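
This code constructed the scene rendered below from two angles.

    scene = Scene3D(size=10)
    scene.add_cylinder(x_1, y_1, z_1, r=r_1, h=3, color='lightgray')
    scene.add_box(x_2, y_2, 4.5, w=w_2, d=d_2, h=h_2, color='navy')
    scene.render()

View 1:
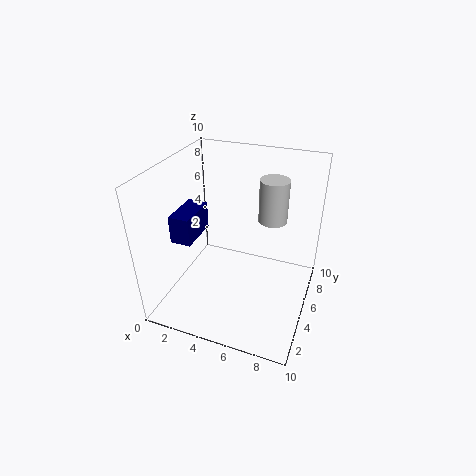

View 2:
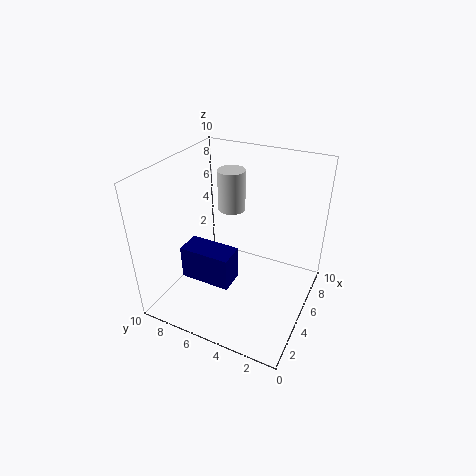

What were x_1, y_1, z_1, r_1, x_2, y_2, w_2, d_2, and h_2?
x_1 = 7
y_1 = 6.5
z_1 = 6
r_1 = 1
x_2 = 0.5
y_2 = 3.5
w_2 = 1.5
d_2 = 3
h_2 = 2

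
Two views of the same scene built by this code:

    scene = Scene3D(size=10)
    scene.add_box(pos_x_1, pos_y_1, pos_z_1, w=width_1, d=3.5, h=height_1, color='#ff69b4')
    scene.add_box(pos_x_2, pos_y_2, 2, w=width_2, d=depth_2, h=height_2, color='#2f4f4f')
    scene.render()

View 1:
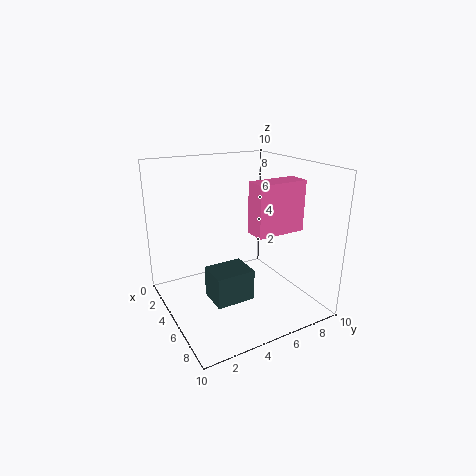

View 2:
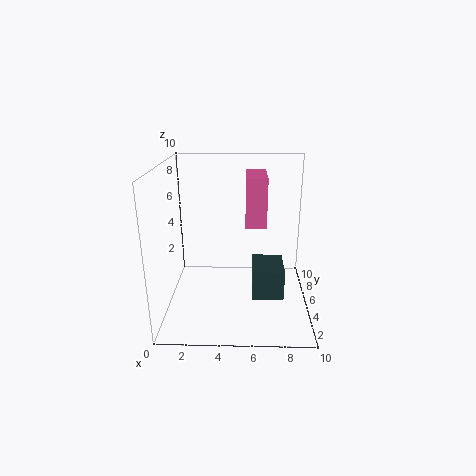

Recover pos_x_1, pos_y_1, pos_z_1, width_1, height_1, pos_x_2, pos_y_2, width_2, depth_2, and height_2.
pos_x_1 = 5.5
pos_y_1 = 5.5
pos_z_1 = 5.5
width_1 = 1.5
height_1 = 3.5
pos_x_2 = 6
pos_y_2 = 2
width_2 = 2
depth_2 = 2.5
height_2 = 2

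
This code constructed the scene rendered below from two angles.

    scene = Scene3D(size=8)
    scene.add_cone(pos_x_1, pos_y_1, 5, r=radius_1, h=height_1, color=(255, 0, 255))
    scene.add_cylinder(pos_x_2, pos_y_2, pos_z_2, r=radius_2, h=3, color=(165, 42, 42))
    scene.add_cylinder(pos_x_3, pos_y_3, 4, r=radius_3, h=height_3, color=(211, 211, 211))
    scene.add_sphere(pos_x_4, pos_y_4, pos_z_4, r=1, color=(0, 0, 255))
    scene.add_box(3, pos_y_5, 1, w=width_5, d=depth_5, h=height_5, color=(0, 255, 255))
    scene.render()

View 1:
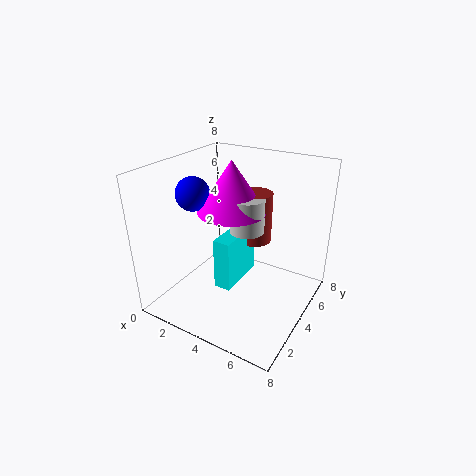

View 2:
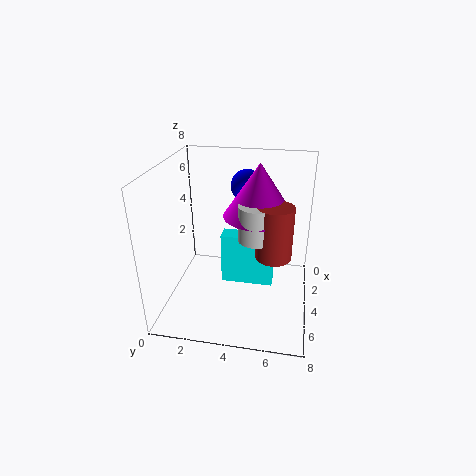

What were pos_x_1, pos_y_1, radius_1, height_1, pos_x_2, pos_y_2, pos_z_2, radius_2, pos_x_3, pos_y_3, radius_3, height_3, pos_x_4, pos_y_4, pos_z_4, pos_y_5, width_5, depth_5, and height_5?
pos_x_1 = 3; pos_y_1 = 5; radius_1 = 2; height_1 = 3; pos_x_2 = 4; pos_y_2 = 6; pos_z_2 = 3; radius_2 = 1; pos_x_3 = 4; pos_y_3 = 5; radius_3 = 1; height_3 = 2; pos_x_4 = 1; pos_y_4 = 4; pos_z_4 = 6; pos_y_5 = 3; width_5 = 1; depth_5 = 3; height_5 = 3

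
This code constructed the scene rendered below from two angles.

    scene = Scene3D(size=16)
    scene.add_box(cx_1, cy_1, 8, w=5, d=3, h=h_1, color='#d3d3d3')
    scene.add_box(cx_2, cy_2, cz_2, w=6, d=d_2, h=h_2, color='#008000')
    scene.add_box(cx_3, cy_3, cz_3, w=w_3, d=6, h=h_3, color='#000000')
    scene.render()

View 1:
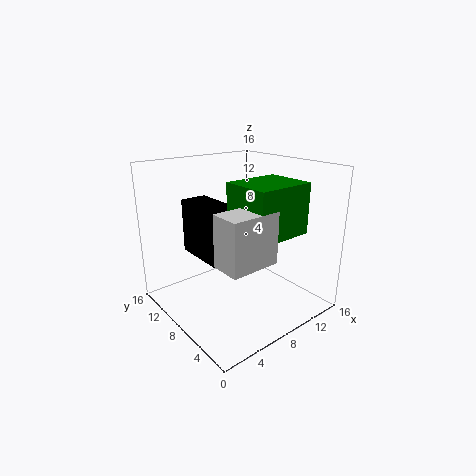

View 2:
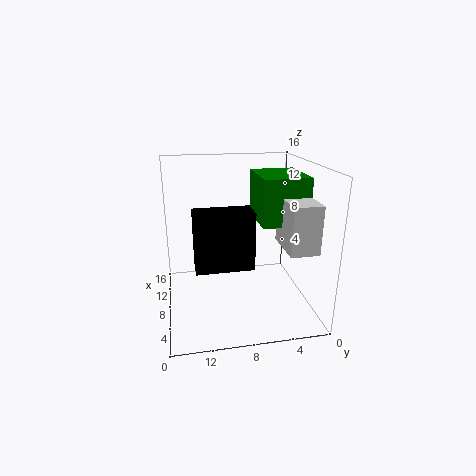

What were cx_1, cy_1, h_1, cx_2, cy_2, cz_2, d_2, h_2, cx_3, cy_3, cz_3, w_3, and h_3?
cx_1 = 2
cy_1 = 1
h_1 = 5
cx_2 = 5
cy_2 = 1
cz_2 = 10
d_2 = 5
h_2 = 5
cx_3 = 4
cy_3 = 7
cz_3 = 6
w_3 = 3
h_3 = 6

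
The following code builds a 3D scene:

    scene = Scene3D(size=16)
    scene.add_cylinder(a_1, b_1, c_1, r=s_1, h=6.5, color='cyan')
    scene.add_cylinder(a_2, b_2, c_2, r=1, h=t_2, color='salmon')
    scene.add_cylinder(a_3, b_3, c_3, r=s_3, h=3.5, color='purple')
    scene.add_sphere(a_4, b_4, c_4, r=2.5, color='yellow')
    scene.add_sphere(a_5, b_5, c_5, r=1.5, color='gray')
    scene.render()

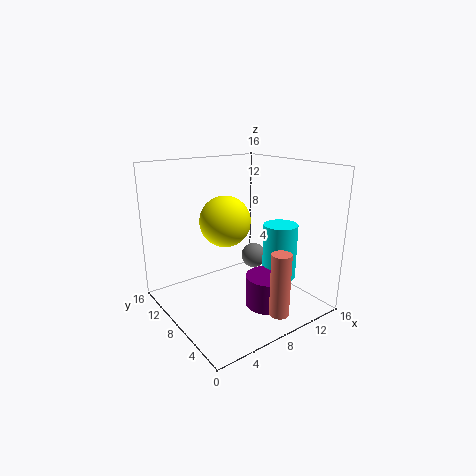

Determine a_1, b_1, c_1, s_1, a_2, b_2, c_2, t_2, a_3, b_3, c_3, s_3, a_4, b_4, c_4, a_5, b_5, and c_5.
a_1 = 13
b_1 = 6.5
c_1 = 2.5
s_1 = 2
a_2 = 8
b_2 = 1
c_2 = 2
t_2 = 6.5
a_3 = 10
b_3 = 5
c_3 = 0.5
s_3 = 2.5
a_4 = 5
b_4 = 6
c_4 = 11
a_5 = 11.5
b_5 = 9.5
c_5 = 4.5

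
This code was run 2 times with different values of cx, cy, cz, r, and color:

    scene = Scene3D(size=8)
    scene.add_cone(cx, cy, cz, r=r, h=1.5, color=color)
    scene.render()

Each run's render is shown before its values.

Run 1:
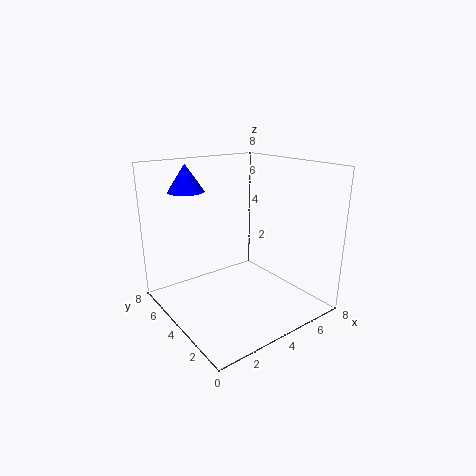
cx = 2
cy = 6
cz = 6.5
r = 1
color = 'blue'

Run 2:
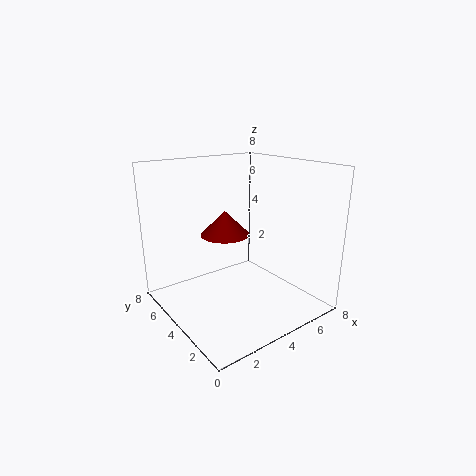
cx = 4.5
cy = 6
cz = 3.5
r = 1.5
color = 'maroon'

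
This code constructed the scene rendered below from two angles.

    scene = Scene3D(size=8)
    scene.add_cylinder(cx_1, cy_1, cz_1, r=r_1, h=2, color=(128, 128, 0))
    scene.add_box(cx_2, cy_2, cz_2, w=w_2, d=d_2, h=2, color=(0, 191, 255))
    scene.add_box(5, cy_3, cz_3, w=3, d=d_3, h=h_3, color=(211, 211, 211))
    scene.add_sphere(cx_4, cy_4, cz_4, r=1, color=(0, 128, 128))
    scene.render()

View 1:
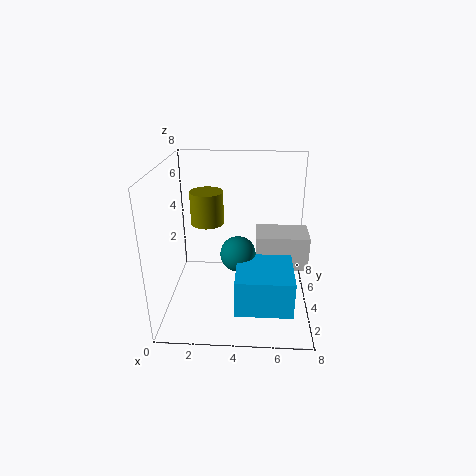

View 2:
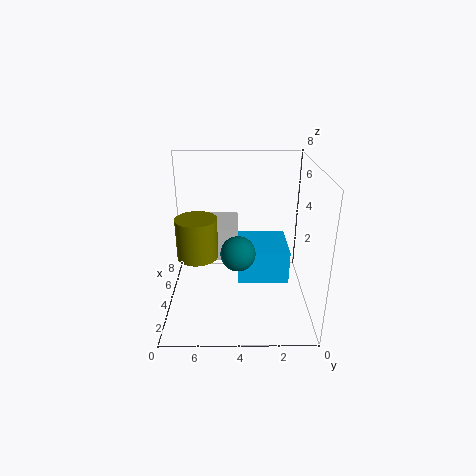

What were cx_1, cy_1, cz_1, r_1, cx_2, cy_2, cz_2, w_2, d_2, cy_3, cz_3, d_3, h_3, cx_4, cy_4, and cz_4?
cx_1 = 2
cy_1 = 6
cz_1 = 4
r_1 = 1
cx_2 = 4
cy_2 = 1
cz_2 = 1
w_2 = 3
d_2 = 3
cy_3 = 4
cz_3 = 2
d_3 = 2
h_3 = 2
cx_4 = 4
cy_4 = 4
cz_4 = 3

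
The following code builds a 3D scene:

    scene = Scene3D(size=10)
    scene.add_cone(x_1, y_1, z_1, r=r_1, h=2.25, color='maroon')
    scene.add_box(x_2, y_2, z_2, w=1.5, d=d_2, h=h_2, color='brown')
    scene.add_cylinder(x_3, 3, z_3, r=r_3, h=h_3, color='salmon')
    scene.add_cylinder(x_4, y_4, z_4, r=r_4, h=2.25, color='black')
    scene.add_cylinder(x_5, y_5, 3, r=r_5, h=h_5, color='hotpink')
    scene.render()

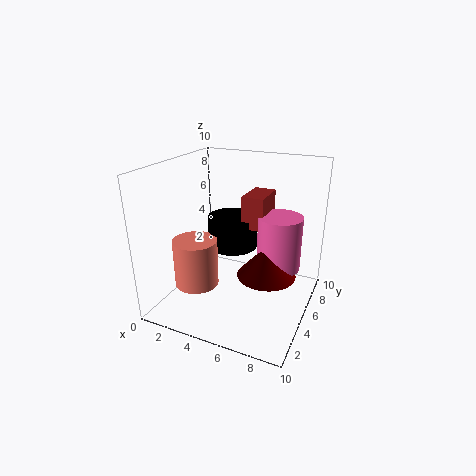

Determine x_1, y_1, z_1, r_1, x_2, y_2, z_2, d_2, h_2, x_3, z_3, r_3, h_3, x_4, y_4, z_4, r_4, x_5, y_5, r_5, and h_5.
x_1 = 7.25; y_1 = 4.75; z_1 = 2.75; r_1 = 2; x_2 = 5.25; y_2 = 5; z_2 = 5.75; d_2 = 2.5; h_2 = 2.25; x_3 = 2.75; z_3 = 2; r_3 = 1.5; h_3 = 3.25; x_4 = 4.25; y_4 = 5.75; z_4 = 4; r_4 = 1.75; x_5 = 7.75; y_5 = 5.75; r_5 = 1.5; h_5 = 3.75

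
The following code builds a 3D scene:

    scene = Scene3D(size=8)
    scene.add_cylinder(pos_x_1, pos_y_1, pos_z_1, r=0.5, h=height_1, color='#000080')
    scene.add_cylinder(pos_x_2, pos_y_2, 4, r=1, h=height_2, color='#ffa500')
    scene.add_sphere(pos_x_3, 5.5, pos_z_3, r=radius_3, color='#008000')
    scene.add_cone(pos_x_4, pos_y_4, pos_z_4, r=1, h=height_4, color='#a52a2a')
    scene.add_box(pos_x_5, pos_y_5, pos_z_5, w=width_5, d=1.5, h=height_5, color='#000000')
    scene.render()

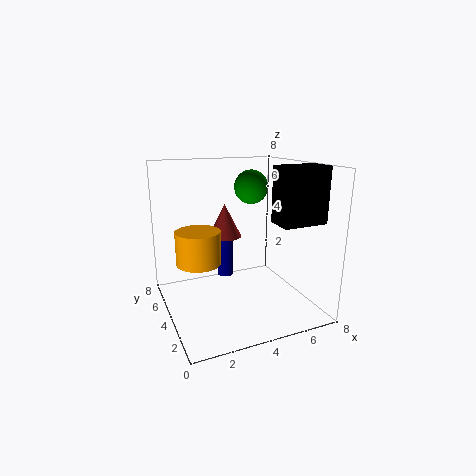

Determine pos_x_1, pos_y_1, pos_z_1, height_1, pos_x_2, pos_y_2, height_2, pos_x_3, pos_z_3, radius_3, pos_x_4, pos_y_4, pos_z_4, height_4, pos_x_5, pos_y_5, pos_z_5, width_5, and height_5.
pos_x_1 = 4, pos_y_1 = 6, pos_z_1 = 1, height_1 = 3.5, pos_x_2 = 1, pos_y_2 = 1.5, height_2 = 1.5, pos_x_3 = 5.5, pos_z_3 = 6.5, radius_3 = 1, pos_x_4 = 4, pos_y_4 = 6, pos_z_4 = 3.5, height_4 = 2, pos_x_5 = 5.5, pos_y_5 = 1.5, pos_z_5 = 5, width_5 = 2.5, height_5 = 3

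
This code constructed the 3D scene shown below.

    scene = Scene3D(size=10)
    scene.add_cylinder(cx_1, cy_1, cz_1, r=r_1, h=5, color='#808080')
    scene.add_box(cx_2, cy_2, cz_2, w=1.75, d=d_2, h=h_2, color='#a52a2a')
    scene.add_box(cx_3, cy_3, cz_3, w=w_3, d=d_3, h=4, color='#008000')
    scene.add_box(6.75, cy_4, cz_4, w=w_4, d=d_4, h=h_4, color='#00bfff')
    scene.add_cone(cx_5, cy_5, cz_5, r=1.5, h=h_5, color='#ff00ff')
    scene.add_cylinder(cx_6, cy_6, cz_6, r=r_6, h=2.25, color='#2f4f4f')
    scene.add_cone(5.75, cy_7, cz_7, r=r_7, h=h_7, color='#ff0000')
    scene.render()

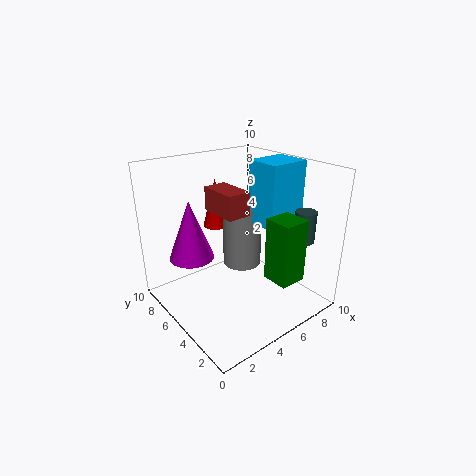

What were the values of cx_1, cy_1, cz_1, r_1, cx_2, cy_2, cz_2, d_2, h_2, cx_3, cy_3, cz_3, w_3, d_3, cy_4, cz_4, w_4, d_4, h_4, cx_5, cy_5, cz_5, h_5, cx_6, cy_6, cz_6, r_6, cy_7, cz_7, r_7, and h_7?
cx_1 = 7
cy_1 = 7
cz_1 = 1.5
r_1 = 1.5
cx_2 = 4.5
cy_2 = 5.25
cz_2 = 6.25
d_2 = 3
h_2 = 1.75
cx_3 = 4.75
cy_3 = 0.25
cz_3 = 3.5
w_3 = 1.75
d_3 = 1.75
cy_4 = 3.5
cz_4 = 5.5
w_4 = 3
d_4 = 2.5
h_4 = 4.5
cx_5 = 2
cy_5 = 6.25
cz_5 = 4
h_5 = 4
cx_6 = 9
cy_6 = 2.5
cz_6 = 4.5
r_6 = 0.75
cy_7 = 8.75
cz_7 = 4.5
r_7 = 1
h_7 = 3.75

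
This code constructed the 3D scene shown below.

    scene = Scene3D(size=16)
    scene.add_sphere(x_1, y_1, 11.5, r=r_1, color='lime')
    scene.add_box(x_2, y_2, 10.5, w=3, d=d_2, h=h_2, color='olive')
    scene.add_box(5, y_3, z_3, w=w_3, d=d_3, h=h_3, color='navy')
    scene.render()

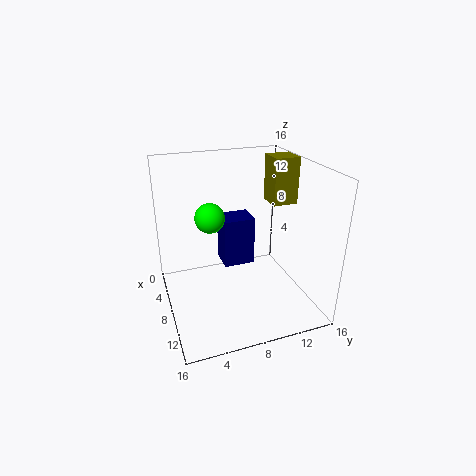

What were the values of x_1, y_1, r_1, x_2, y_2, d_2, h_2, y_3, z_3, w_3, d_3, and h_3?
x_1 = 9.5, y_1 = 4.5, r_1 = 1.5, x_2 = 3.5, y_2 = 13, d_2 = 3, h_2 = 5.5, y_3 = 6.5, z_3 = 4.5, w_3 = 3, d_3 = 3.5, h_3 = 5.5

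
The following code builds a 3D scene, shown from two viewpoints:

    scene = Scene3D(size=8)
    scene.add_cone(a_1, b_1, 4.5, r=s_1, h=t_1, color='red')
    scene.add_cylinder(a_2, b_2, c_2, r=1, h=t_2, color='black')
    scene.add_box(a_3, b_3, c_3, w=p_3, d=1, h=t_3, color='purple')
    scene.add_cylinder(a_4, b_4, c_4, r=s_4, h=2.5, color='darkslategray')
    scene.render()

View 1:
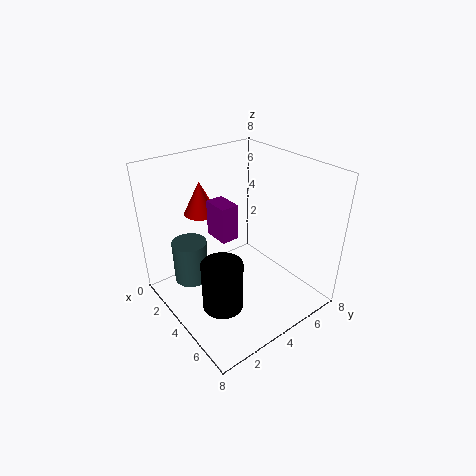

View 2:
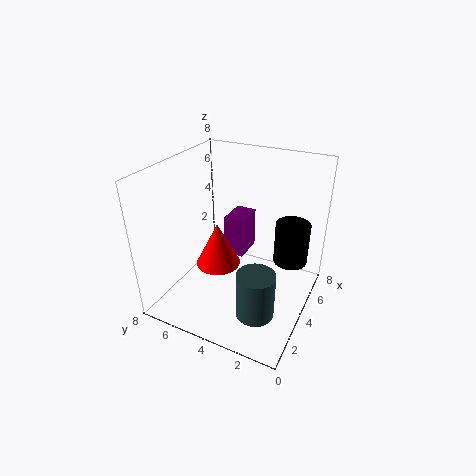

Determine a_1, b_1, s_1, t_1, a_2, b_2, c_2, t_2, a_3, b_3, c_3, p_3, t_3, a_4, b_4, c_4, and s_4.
a_1 = 1
b_1 = 3.5
s_1 = 1
t_1 = 2
a_2 = 6
b_2 = 1.5
c_2 = 2
t_2 = 2.5
a_3 = 2.5
b_3 = 3
c_3 = 4
p_3 = 1.5
t_3 = 2
a_4 = 2
b_4 = 2
c_4 = 1
s_4 = 1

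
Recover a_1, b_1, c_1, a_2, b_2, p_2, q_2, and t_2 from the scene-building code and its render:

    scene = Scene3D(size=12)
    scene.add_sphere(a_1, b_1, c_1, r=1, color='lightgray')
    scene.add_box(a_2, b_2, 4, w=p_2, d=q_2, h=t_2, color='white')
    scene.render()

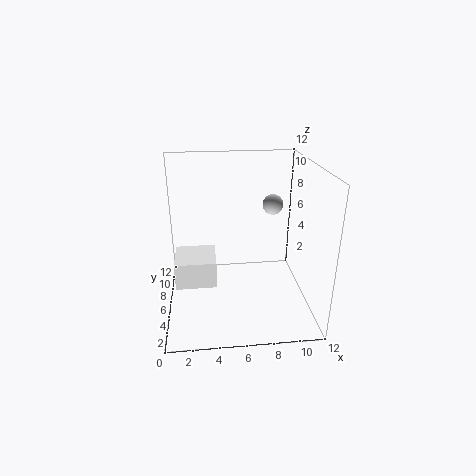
a_1 = 10
b_1 = 11
c_1 = 7
a_2 = 1
b_2 = 2
p_2 = 3
q_2 = 3
t_2 = 2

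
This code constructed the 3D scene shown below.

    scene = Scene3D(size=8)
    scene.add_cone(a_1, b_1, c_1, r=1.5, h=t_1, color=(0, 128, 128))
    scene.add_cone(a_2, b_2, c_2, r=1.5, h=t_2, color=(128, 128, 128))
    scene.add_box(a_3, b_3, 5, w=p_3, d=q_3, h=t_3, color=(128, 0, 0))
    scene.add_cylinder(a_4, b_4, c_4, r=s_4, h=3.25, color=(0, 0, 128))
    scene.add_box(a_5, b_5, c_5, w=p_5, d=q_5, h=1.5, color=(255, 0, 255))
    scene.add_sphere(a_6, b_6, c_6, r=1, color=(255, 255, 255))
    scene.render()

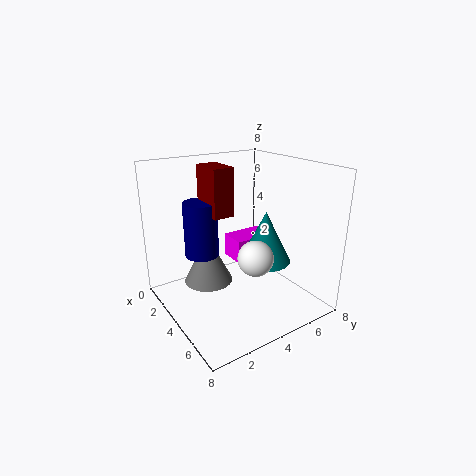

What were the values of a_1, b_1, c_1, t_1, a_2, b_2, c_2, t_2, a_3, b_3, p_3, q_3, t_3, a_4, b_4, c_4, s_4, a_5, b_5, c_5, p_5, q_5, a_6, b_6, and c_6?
a_1 = 4.25; b_1 = 5.75; c_1 = 2.25; t_1 = 3; a_2 = 1.75; b_2 = 3.25; c_2 = 0.5; t_2 = 3; a_3 = 1.25; b_3 = 3; p_3 = 2; q_3 = 1.25; t_3 = 2.75; a_4 = 2; b_4 = 2.75; c_4 = 2.5; s_4 = 1; a_5 = 0.5; b_5 = 5.25; c_5 = 1.25; p_5 = 1.75; q_5 = 2.75; a_6 = 5; b_6 = 4.5; c_6 = 3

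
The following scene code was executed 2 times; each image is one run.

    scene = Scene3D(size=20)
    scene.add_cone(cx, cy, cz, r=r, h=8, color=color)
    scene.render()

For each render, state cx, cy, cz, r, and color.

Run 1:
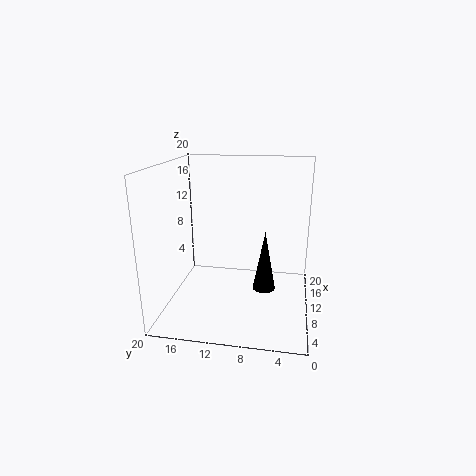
cx = 7.5, cy = 6, cz = 4, r = 1.5, color = 'black'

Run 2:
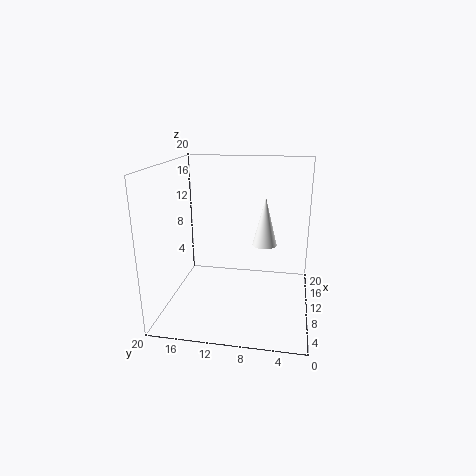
cx = 18, cy = 7, cz = 6, r = 2, color = 'white'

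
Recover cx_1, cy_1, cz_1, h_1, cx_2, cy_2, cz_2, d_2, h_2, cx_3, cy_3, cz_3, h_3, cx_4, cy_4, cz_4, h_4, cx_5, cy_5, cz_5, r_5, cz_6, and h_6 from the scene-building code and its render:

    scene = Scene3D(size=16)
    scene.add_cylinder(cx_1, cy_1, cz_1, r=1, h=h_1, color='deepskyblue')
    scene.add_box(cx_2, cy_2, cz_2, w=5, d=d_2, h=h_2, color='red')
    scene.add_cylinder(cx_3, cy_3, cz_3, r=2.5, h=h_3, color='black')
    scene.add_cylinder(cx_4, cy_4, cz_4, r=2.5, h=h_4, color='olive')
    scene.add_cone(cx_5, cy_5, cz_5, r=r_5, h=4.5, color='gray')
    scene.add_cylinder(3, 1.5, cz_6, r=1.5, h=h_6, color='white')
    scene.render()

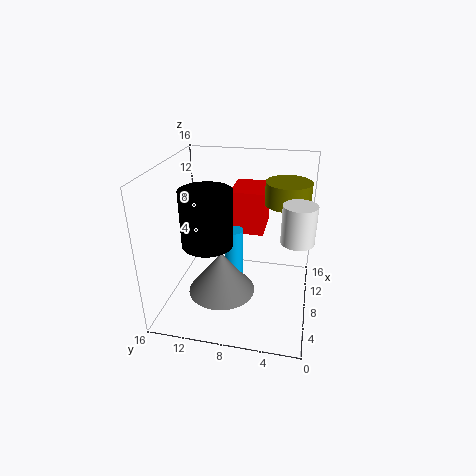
cx_1 = 6, cy_1 = 8, cz_1 = 3.5, h_1 = 6.5, cx_2 = 10, cy_2 = 5.5, cz_2 = 7.5, d_2 = 4, h_2 = 5, cx_3 = 3.5, cy_3 = 10, cz_3 = 9.5, h_3 = 5.5, cx_4 = 10.5, cy_4 = 3, cz_4 = 11.5, h_4 = 2.5, cx_5 = 4.5, cy_5 = 9, cz_5 = 3.5, r_5 = 3.5, cz_6 = 11, h_6 = 3.5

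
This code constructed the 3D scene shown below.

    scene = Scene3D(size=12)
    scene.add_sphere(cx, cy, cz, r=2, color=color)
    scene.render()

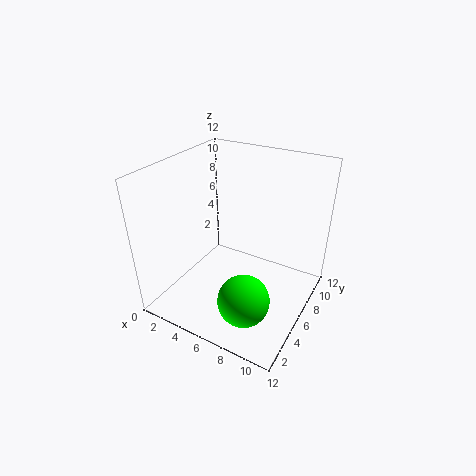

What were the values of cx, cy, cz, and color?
cx = 8.5, cy = 2.5, cz = 3, color = 'lime'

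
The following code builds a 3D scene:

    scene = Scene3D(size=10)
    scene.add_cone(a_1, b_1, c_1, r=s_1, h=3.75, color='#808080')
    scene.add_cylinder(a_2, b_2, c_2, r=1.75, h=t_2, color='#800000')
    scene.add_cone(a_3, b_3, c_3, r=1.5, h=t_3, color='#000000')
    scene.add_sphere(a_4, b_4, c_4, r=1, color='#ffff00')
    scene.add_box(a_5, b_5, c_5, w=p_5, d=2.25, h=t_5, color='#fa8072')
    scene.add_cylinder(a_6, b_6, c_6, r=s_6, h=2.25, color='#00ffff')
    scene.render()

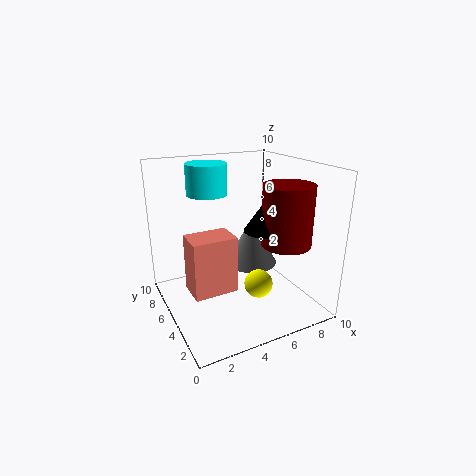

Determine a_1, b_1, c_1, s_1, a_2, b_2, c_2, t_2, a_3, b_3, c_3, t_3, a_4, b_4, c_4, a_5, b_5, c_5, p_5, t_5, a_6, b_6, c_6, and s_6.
a_1 = 7.25
b_1 = 7
c_1 = 1.75
s_1 = 2
a_2 = 8
b_2 = 3.5
c_2 = 4.5
t_2 = 4.25
a_3 = 6.75
b_3 = 4.25
c_3 = 5.5
t_3 = 2.25
a_4 = 6
b_4 = 3.75
c_4 = 1.75
a_5 = 1.75
b_5 = 5
c_5 = 0.75
p_5 = 3.25
t_5 = 4.25
a_6 = 4
b_6 = 8
c_6 = 7.5
s_6 = 1.5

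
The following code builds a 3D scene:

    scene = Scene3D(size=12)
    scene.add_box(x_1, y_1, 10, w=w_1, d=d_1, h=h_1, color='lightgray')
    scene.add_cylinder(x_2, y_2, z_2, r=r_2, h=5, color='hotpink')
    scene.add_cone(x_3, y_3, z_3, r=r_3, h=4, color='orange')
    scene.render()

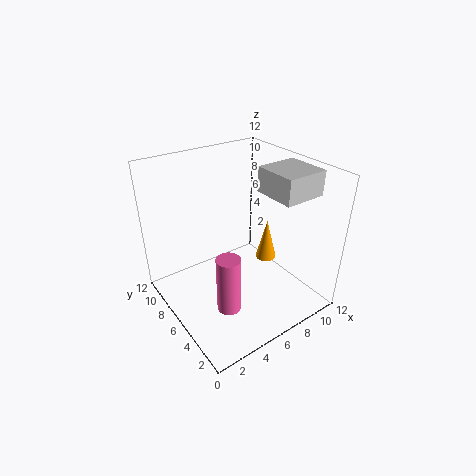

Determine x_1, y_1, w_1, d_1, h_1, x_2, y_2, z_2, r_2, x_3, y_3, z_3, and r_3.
x_1 = 7.5, y_1 = 2, w_1 = 3.5, d_1 = 3.5, h_1 = 2, x_2 = 4, y_2 = 4.5, z_2 = 0.5, r_2 = 1, x_3 = 10.5, y_3 = 7.5, z_3 = 1.5, r_3 = 1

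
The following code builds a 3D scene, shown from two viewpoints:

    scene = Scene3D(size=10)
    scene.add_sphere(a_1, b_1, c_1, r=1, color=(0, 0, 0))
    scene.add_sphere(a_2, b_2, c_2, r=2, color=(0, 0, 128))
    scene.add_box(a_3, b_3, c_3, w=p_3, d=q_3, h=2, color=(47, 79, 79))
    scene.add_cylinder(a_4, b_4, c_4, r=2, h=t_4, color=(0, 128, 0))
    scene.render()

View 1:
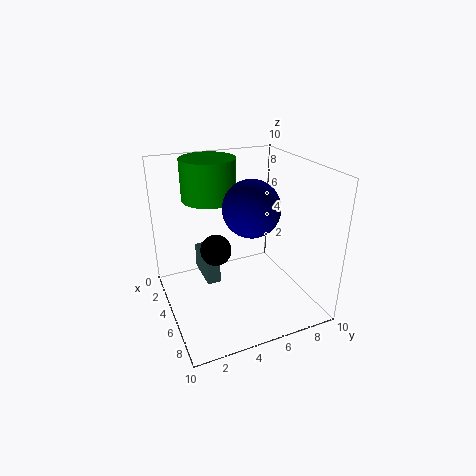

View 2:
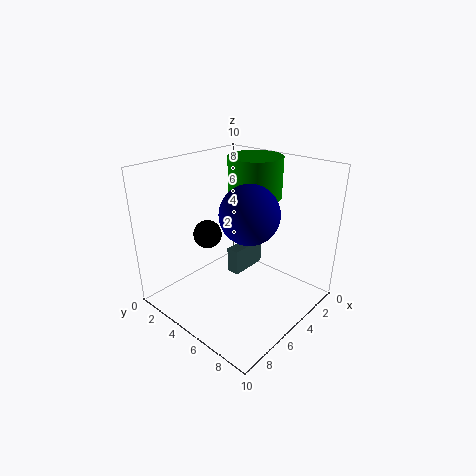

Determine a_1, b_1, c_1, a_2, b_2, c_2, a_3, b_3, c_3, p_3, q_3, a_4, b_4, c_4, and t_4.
a_1 = 6; b_1 = 3; c_1 = 5; a_2 = 5; b_2 = 6; c_2 = 7; a_3 = 1; b_3 = 3; c_3 = 1; p_3 = 3; q_3 = 1; a_4 = 2; b_4 = 4; c_4 = 7; t_4 = 3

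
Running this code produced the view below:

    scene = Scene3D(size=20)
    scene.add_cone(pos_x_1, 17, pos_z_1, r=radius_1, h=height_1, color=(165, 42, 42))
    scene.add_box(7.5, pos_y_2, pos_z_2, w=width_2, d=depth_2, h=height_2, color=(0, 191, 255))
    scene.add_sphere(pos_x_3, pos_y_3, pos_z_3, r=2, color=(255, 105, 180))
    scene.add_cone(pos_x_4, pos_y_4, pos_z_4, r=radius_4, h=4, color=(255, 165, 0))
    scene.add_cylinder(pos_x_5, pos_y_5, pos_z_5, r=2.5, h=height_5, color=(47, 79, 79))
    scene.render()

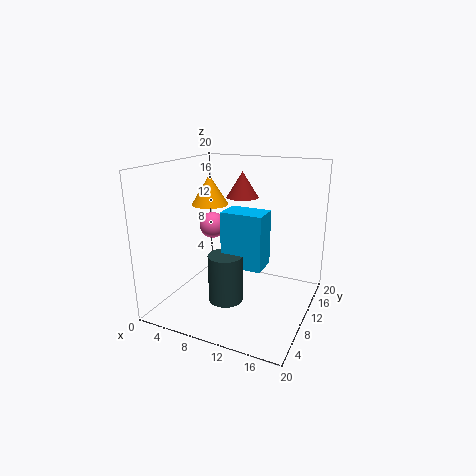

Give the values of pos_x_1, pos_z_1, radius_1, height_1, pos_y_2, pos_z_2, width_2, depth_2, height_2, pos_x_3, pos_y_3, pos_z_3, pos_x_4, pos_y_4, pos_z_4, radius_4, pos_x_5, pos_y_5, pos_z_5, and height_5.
pos_x_1 = 7.5
pos_z_1 = 14
radius_1 = 2.5
height_1 = 4
pos_y_2 = 9.5
pos_z_2 = 5.5
width_2 = 6
depth_2 = 4
height_2 = 8
pos_x_3 = 4
pos_y_3 = 13.5
pos_z_3 = 10
pos_x_4 = 6
pos_y_4 = 9.5
pos_z_4 = 14.5
radius_4 = 2.5
pos_x_5 = 8.5
pos_y_5 = 9
pos_z_5 = 0.5
height_5 = 7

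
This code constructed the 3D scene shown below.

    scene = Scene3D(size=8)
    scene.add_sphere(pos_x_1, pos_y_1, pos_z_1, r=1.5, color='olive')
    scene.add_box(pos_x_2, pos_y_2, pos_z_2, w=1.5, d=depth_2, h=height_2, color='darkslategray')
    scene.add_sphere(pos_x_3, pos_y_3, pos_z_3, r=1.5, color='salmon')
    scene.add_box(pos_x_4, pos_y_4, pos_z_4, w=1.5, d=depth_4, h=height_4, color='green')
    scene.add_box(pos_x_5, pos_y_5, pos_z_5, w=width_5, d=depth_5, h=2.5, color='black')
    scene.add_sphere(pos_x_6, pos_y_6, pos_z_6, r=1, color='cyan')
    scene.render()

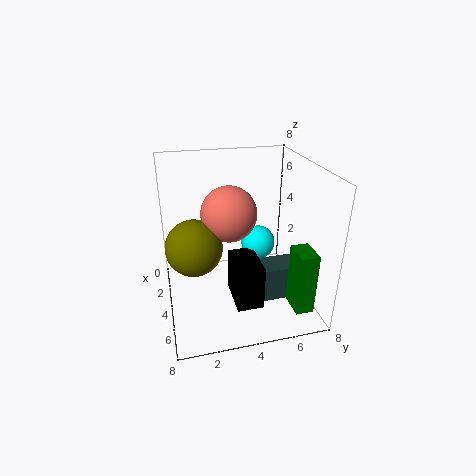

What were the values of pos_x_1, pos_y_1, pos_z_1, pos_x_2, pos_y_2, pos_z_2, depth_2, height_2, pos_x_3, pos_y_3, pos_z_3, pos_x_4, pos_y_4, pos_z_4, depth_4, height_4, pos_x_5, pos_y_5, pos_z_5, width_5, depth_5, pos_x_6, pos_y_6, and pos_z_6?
pos_x_1 = 4.5
pos_y_1 = 1.5
pos_z_1 = 4
pos_x_2 = 4
pos_y_2 = 5
pos_z_2 = 0.5
depth_2 = 2.5
height_2 = 2
pos_x_3 = 4
pos_y_3 = 3.5
pos_z_3 = 5.5
pos_x_4 = 5.5
pos_y_4 = 6.5
pos_z_4 = 0.5
depth_4 = 1
height_4 = 3.5
pos_x_5 = 3.5
pos_y_5 = 3.5
pos_z_5 = 0.5
width_5 = 2.5
depth_5 = 1.5
pos_x_6 = 3
pos_y_6 = 5.5
pos_z_6 = 3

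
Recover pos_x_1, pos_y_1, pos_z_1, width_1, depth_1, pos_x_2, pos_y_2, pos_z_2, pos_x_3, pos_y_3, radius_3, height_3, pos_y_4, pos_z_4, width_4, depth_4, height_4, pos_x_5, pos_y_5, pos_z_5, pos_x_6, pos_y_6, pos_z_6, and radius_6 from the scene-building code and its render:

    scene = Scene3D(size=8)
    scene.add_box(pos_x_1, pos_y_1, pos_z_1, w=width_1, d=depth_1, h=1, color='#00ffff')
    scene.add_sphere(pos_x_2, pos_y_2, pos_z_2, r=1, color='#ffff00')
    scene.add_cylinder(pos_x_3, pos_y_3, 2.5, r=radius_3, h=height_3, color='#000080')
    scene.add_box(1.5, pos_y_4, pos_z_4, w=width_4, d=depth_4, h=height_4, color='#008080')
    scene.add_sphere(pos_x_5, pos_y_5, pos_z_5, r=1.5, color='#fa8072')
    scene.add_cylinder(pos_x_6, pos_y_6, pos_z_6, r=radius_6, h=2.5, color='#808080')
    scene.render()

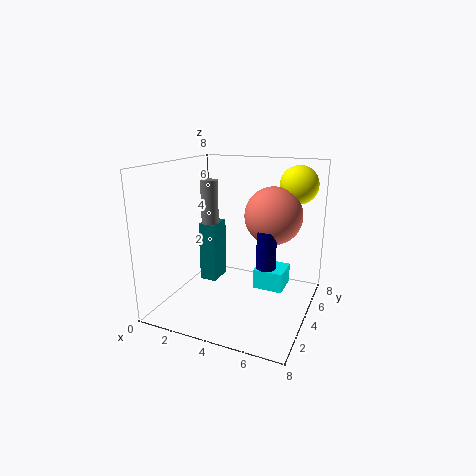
pos_x_1 = 5.5; pos_y_1 = 2.5; pos_z_1 = 2; width_1 = 1.5; depth_1 = 1.5; pos_x_2 = 7; pos_y_2 = 5; pos_z_2 = 7; pos_x_3 = 6; pos_y_3 = 3; radius_3 = 0.5; height_3 = 2.5; pos_y_4 = 4; pos_z_4 = 1; width_4 = 1; depth_4 = 1.5; height_4 = 3.5; pos_x_5 = 6; pos_y_5 = 4; pos_z_5 = 5.5; pos_x_6 = 2; pos_y_6 = 4.5; pos_z_6 = 4.5; radius_6 = 0.5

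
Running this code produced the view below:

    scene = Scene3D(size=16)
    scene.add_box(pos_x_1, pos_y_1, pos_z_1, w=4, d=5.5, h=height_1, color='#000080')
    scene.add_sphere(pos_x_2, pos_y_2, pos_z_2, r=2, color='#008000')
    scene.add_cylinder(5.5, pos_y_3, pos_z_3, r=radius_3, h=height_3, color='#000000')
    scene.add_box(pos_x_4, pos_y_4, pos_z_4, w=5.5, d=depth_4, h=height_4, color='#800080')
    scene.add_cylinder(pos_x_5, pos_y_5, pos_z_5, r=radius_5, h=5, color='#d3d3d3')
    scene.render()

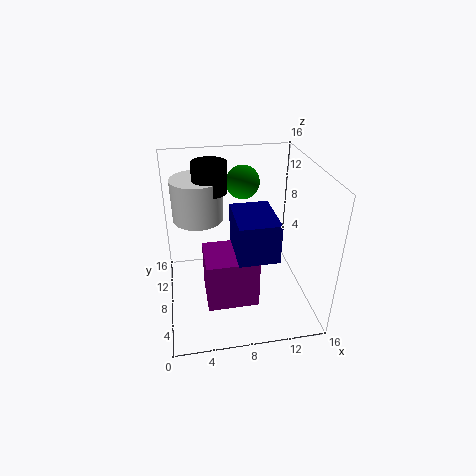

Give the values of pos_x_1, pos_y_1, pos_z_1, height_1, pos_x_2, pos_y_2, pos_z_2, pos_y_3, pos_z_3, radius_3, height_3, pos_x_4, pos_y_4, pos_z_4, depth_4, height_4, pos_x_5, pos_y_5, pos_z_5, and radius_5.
pos_x_1 = 7, pos_y_1 = 2, pos_z_1 = 8.5, height_1 = 4, pos_x_2 = 9.5, pos_y_2 = 13, pos_z_2 = 12.5, pos_y_3 = 12, pos_z_3 = 12, radius_3 = 2, height_3 = 3.5, pos_x_4 = 4, pos_y_4 = 3.5, pos_z_4 = 2, depth_4 = 5, height_4 = 5.5, pos_x_5 = 4, pos_y_5 = 12.5, pos_z_5 = 8.5, radius_5 = 3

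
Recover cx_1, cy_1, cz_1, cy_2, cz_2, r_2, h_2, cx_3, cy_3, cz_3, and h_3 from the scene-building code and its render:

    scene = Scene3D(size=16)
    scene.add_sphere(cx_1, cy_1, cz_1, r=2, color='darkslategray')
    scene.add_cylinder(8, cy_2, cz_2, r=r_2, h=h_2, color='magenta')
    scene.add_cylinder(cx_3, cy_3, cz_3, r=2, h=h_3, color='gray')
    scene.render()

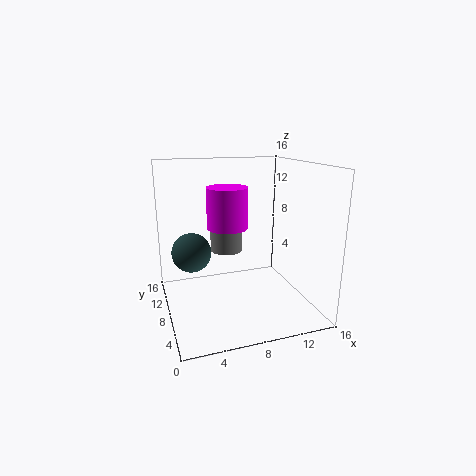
cx_1 = 2.5
cy_1 = 6.5
cz_1 = 7.5
cy_2 = 12
cz_2 = 8
r_2 = 2.5
h_2 = 5
cx_3 = 8
cy_3 = 12.5
cz_3 = 5
h_3 = 5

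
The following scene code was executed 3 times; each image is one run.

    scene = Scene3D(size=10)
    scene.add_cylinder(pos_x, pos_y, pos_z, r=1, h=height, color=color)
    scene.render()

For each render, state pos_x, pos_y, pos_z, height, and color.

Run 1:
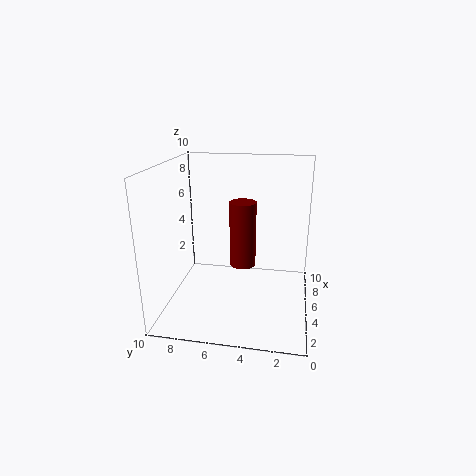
pos_x = 7, pos_y = 5, pos_z = 2, height = 5, color = 'maroon'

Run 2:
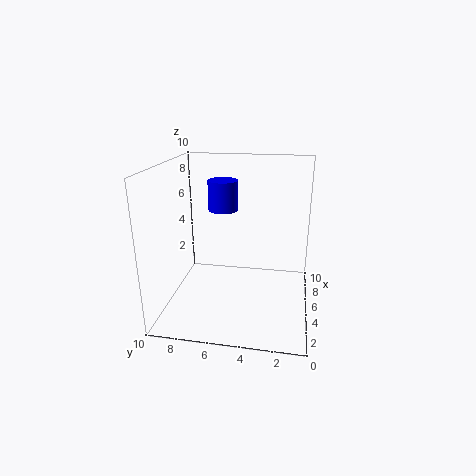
pos_x = 5, pos_y = 6, pos_z = 7, height = 2, color = 'blue'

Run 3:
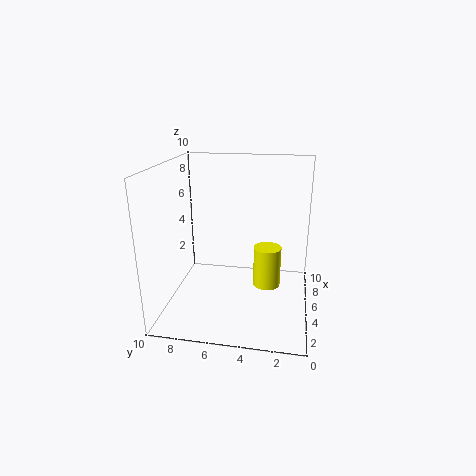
pos_x = 6, pos_y = 3, pos_z = 1, height = 3, color = 'yellow'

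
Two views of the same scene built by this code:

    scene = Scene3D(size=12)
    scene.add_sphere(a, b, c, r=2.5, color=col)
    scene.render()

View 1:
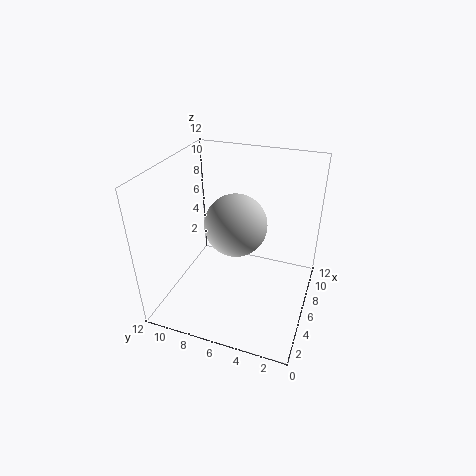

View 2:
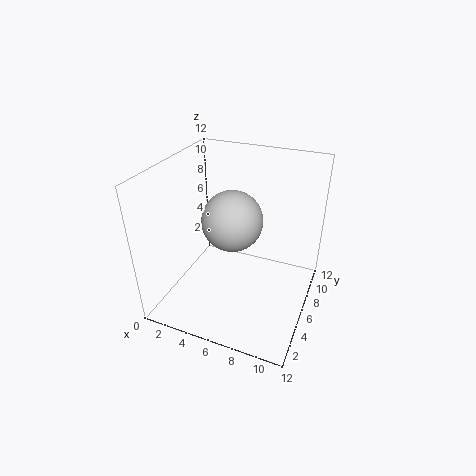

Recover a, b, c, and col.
a = 5.5
b = 6
c = 7.5
col = 'lightgray'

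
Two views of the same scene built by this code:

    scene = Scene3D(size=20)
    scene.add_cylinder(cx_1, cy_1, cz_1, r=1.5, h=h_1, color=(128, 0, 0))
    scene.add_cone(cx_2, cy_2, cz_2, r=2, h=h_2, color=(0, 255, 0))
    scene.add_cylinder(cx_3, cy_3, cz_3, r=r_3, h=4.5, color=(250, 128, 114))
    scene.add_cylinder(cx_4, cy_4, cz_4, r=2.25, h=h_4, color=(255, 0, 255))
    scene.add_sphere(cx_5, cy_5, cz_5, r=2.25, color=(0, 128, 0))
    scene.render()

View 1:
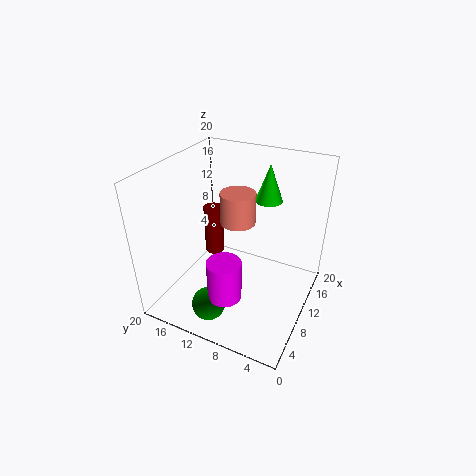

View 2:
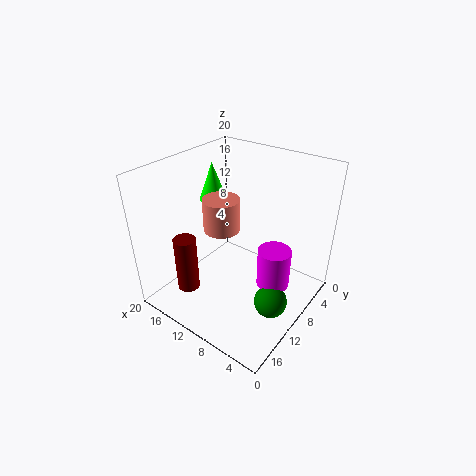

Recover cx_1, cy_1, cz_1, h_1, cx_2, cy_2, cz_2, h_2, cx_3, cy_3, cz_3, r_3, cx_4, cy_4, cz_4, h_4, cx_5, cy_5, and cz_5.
cx_1 = 14
cy_1 = 16.25
cz_1 = 3.75
h_1 = 7.75
cx_2 = 16
cy_2 = 8
cz_2 = 13.5
h_2 = 5.5
cx_3 = 12
cy_3 = 11
cz_3 = 11.25
r_3 = 2.5
cx_4 = 4.5
cy_4 = 9.25
cz_4 = 4.25
h_4 = 5.5
cx_5 = 3.5
cy_5 = 11.25
cz_5 = 2.75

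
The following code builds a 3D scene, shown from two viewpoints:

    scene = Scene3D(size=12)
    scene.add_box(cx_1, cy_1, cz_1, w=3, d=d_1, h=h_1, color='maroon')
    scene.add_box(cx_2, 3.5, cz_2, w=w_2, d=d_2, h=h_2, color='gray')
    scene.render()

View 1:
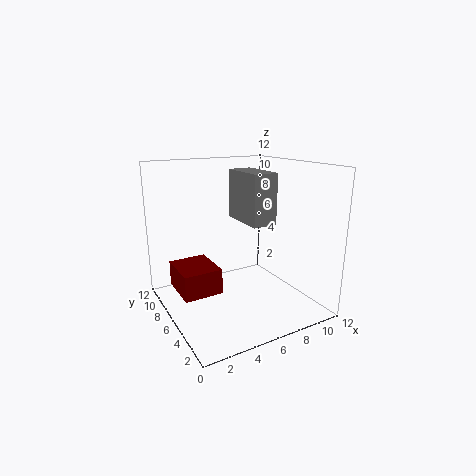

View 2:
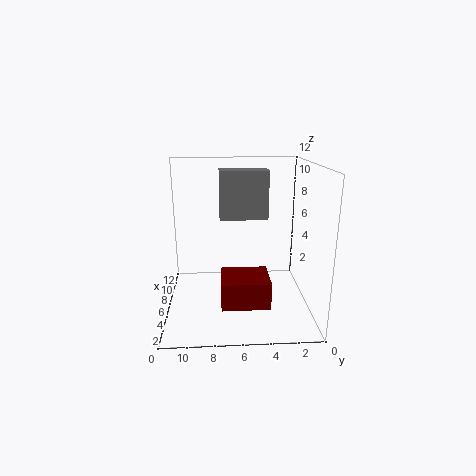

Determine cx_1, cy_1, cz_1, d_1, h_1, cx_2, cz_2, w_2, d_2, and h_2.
cx_1 = 0.5
cy_1 = 4
cz_1 = 2.5
d_1 = 3.5
h_1 = 2
cx_2 = 6
cz_2 = 7.5
w_2 = 2
d_2 = 4
h_2 = 4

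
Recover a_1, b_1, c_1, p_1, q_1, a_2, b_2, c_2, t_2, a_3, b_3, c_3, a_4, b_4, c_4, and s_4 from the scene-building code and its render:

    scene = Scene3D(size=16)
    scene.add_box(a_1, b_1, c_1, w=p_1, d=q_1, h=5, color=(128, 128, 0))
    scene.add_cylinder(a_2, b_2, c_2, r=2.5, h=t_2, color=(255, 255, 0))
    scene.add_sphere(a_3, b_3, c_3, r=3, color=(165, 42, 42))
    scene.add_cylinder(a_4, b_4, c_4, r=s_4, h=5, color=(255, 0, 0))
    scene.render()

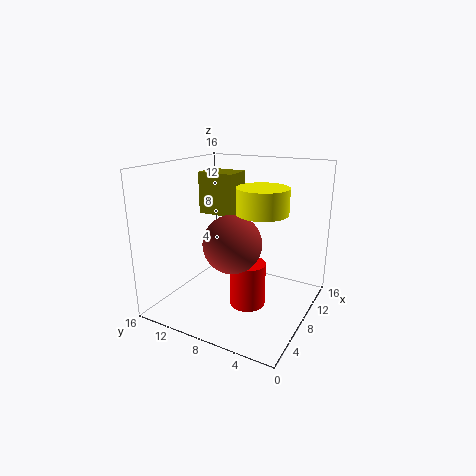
a_1 = 10; b_1 = 10; c_1 = 9.5; p_1 = 3.5; q_1 = 4.5; a_2 = 5.5; b_2 = 4; c_2 = 12; t_2 = 2.5; a_3 = 5; b_3 = 7; c_3 = 8.5; a_4 = 7.5; b_4 = 6.5; c_4 = 0.5; s_4 = 2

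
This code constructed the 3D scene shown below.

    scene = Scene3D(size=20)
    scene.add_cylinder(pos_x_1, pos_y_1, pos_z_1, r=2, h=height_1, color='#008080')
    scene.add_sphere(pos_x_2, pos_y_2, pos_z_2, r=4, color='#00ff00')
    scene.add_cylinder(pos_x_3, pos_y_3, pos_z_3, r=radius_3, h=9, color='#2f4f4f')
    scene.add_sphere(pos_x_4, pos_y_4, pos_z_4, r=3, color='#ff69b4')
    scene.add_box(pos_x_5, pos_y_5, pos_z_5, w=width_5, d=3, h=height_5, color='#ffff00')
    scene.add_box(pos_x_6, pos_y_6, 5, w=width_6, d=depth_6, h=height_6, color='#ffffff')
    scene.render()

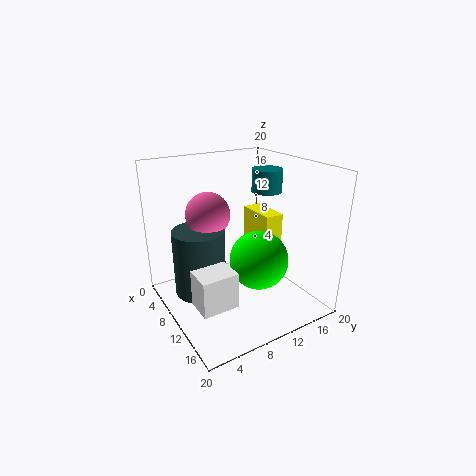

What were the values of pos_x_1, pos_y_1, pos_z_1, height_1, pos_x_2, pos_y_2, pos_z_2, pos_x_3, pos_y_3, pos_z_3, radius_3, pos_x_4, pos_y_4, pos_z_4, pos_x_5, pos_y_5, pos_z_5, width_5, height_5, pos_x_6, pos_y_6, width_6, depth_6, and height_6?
pos_x_1 = 11.5; pos_y_1 = 13.5; pos_z_1 = 16.5; height_1 = 3; pos_x_2 = 13; pos_y_2 = 11.5; pos_z_2 = 7.5; pos_x_3 = 9; pos_y_3 = 4.5; pos_z_3 = 3; radius_3 = 3.5; pos_x_4 = 8; pos_y_4 = 6.5; pos_z_4 = 13.5; pos_x_5 = 1.5; pos_y_5 = 16.5; pos_z_5 = 4; width_5 = 6.5; height_5 = 7; pos_x_6 = 14; pos_y_6 = 1; width_6 = 3.5; depth_6 = 4.5; height_6 = 4.5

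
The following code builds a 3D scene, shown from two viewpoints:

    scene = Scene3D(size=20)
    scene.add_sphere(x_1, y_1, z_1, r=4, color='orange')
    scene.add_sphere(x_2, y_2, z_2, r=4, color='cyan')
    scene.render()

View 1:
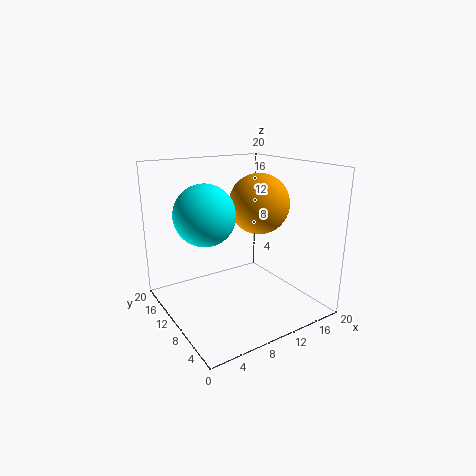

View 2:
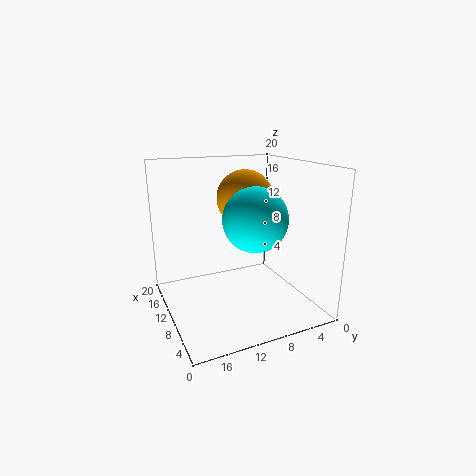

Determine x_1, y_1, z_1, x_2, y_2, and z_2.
x_1 = 12; y_1 = 8; z_1 = 15; x_2 = 5; y_2 = 10; z_2 = 14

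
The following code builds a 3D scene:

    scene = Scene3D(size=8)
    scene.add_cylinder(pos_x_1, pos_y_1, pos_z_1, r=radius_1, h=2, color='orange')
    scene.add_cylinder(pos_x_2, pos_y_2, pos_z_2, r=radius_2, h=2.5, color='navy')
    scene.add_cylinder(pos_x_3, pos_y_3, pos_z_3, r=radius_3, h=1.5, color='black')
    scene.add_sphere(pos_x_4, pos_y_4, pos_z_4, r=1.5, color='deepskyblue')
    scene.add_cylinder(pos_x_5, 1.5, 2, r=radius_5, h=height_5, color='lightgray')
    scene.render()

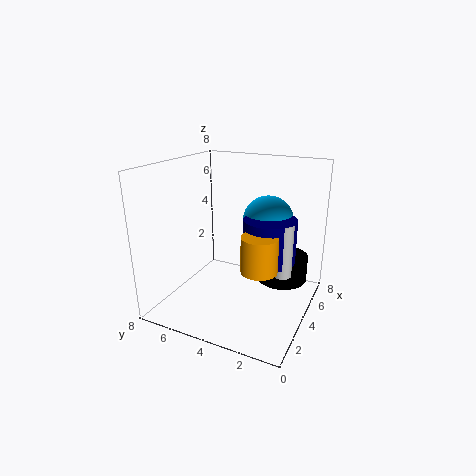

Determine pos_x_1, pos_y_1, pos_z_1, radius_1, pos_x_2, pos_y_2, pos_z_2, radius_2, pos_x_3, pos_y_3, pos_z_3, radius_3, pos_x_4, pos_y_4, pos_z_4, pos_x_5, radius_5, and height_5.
pos_x_1 = 3.5; pos_y_1 = 2.5; pos_z_1 = 2.5; radius_1 = 1; pos_x_2 = 5; pos_y_2 = 2.5; pos_z_2 = 2.5; radius_2 = 1.5; pos_x_3 = 6; pos_y_3 = 2; pos_z_3 = 1; radius_3 = 1.5; pos_x_4 = 6; pos_y_4 = 3; pos_z_4 = 4.5; pos_x_5 = 4.5; radius_5 = 0.5; height_5 = 3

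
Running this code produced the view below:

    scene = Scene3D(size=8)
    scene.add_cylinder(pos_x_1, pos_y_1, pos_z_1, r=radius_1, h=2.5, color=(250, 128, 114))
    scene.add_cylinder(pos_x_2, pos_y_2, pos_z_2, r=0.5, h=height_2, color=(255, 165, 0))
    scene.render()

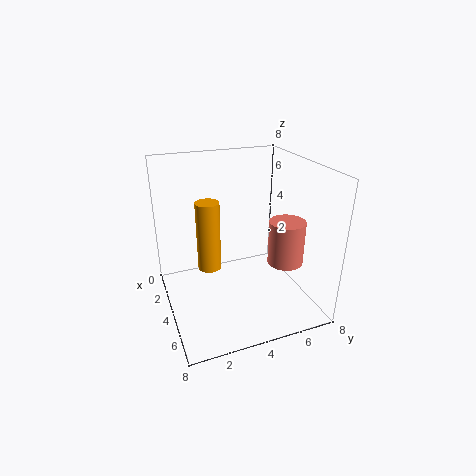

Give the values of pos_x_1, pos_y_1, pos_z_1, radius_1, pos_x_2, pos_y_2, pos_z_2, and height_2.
pos_x_1 = 5; pos_y_1 = 6.5; pos_z_1 = 2.5; radius_1 = 1; pos_x_2 = 7; pos_y_2 = 1.5; pos_z_2 = 4.5; height_2 = 3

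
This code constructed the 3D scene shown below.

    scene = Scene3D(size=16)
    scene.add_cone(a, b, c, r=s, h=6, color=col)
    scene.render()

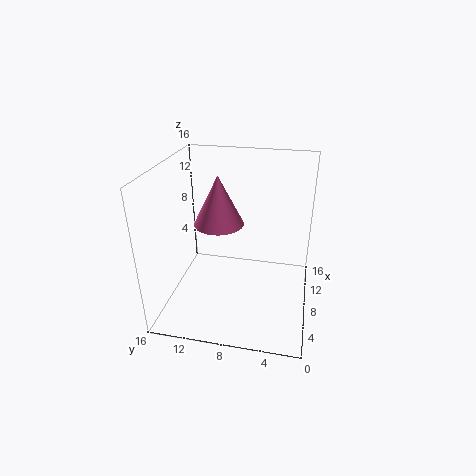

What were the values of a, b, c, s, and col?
a = 11; b = 11; c = 8; s = 3; col = 'hotpink'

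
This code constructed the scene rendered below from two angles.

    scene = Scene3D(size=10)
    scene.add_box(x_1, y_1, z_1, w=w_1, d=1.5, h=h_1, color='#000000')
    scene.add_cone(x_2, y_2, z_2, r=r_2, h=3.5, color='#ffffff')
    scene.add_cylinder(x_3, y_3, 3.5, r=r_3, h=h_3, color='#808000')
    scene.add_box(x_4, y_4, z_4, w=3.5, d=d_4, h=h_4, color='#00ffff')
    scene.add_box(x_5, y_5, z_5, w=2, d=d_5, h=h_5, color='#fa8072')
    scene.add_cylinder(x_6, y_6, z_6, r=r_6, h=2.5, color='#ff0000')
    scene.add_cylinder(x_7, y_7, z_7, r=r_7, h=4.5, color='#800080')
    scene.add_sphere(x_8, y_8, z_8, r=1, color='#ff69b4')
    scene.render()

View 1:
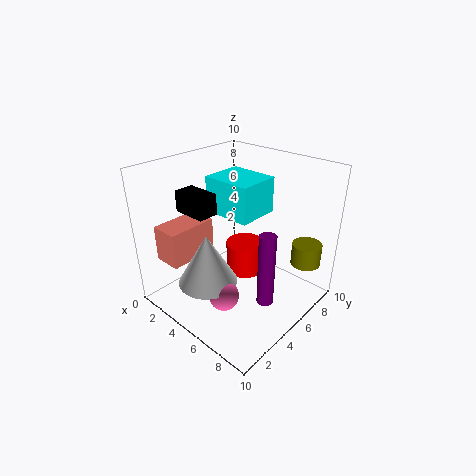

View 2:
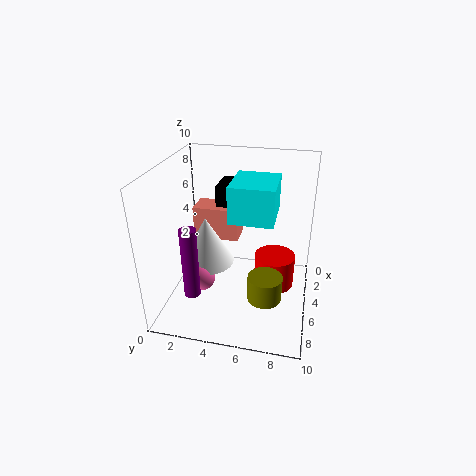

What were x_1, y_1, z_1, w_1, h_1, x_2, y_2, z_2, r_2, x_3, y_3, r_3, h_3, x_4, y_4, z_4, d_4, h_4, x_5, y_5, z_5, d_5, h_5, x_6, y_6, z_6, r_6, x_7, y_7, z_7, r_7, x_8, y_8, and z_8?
x_1 = 1, y_1 = 3, z_1 = 6.5, w_1 = 2.5, h_1 = 1.5, x_2 = 4.5, y_2 = 2.5, z_2 = 2.5, r_2 = 2, x_3 = 9, y_3 = 7.5, r_3 = 1, h_3 = 1.5, x_4 = 2.5, y_4 = 4.5, z_4 = 6.5, d_4 = 3, h_4 = 2.5, x_5 = 1, y_5 = 1, z_5 = 3.5, d_5 = 3.5, h_5 = 2.5, x_6 = 3.5, y_6 = 7.5, z_6 = 0.5, r_6 = 1.5, x_7 = 9, y_7 = 3, z_7 = 3, r_7 = 0.5, x_8 = 6, y_8 = 2.5, z_8 = 2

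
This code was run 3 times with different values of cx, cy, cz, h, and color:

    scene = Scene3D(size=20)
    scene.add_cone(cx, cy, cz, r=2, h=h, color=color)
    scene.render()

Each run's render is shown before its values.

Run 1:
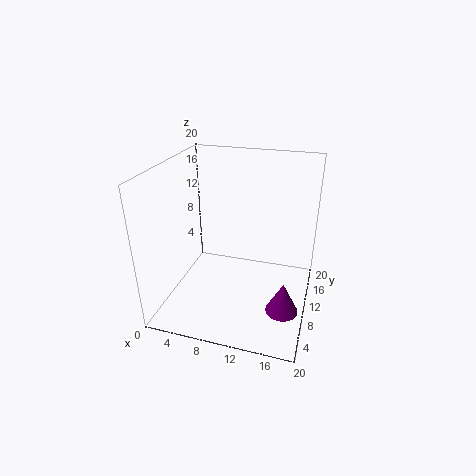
cx = 17.5
cy = 4
cz = 4
h = 4
color = 'purple'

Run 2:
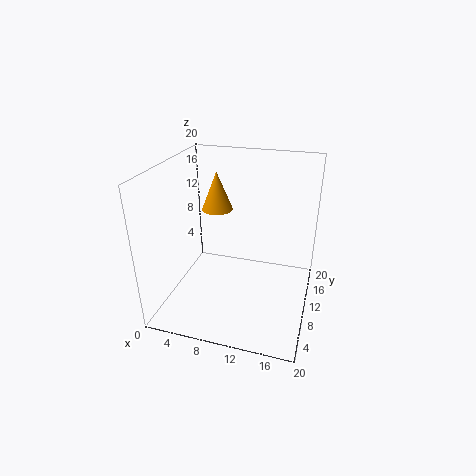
cx = 7.5
cy = 9
cz = 14.5
h = 5
color = 'orange'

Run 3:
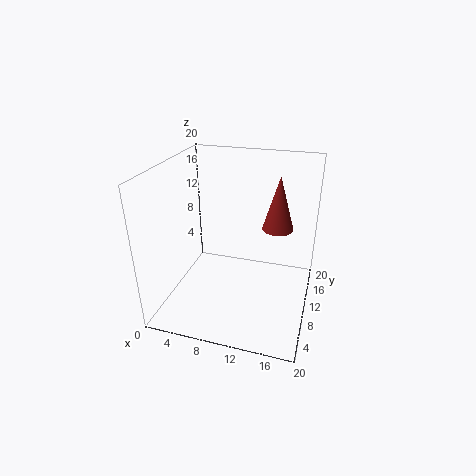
cx = 15.5
cy = 9.5
cz = 12.5
h = 7
color = 'brown'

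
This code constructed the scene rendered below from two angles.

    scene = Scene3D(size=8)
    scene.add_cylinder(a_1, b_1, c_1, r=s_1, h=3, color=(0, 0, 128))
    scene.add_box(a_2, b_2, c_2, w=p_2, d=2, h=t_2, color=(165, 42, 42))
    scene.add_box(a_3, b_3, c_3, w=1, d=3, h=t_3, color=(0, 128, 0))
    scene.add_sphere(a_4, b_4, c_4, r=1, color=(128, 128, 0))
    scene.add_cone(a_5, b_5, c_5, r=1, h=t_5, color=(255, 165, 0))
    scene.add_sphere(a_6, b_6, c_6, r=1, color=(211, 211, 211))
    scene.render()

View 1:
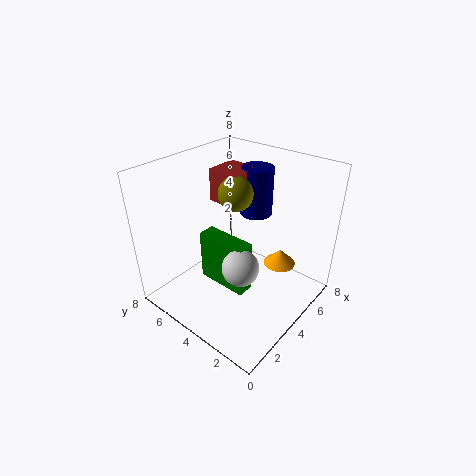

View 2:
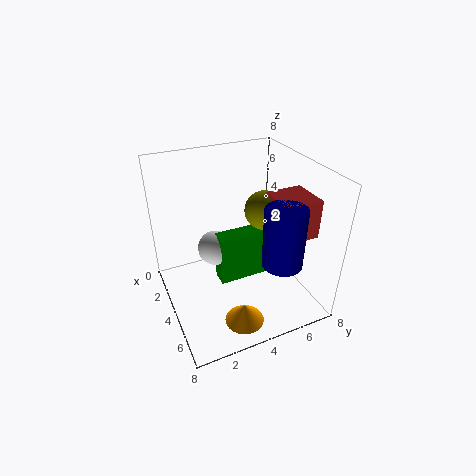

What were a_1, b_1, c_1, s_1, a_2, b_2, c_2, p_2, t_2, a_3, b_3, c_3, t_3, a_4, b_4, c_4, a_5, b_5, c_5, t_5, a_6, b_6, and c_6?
a_1 = 7, b_1 = 5, c_1 = 4, s_1 = 1, a_2 = 5, b_2 = 5, c_2 = 5, p_2 = 2, t_2 = 2, a_3 = 3, b_3 = 3, c_3 = 1, t_3 = 3, a_4 = 5, b_4 = 5, c_4 = 6, a_5 = 7, b_5 = 3, c_5 = 1, t_5 = 1, a_6 = 3, b_6 = 3, c_6 = 3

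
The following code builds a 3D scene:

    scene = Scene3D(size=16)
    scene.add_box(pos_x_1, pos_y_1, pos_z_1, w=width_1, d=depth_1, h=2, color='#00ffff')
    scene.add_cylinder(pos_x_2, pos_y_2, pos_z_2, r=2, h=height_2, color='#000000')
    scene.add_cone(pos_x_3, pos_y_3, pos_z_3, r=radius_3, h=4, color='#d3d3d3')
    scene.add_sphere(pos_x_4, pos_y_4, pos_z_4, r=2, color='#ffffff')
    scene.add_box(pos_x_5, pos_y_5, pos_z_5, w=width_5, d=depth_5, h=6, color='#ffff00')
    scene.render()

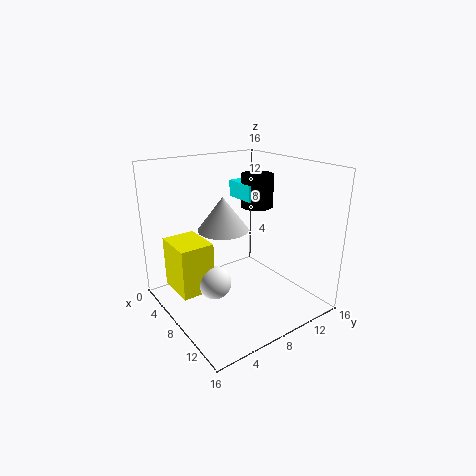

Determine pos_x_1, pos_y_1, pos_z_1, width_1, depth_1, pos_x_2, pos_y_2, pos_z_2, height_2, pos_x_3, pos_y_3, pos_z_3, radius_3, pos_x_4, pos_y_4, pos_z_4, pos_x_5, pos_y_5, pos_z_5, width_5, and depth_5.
pos_x_1 = 2, pos_y_1 = 11, pos_z_1 = 11, width_1 = 4, depth_1 = 3, pos_x_2 = 5, pos_y_2 = 13, pos_z_2 = 10, height_2 = 4, pos_x_3 = 5, pos_y_3 = 8, pos_z_3 = 8, radius_3 = 3, pos_x_4 = 6, pos_y_4 = 6, pos_z_4 = 2, pos_x_5 = 1, pos_y_5 = 2, pos_z_5 = 1, width_5 = 5, depth_5 = 4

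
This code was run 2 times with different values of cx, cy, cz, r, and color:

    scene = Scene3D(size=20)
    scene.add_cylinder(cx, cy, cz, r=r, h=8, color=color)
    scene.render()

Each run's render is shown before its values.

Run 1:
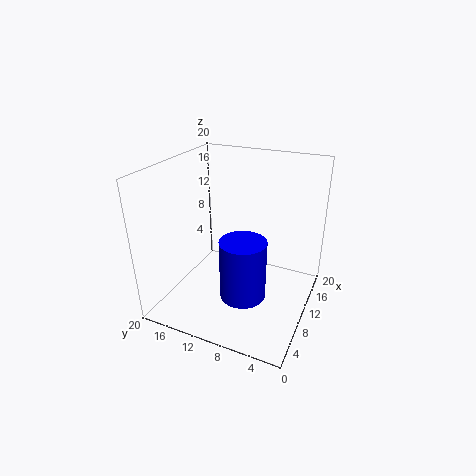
cx = 6, cy = 7.5, cz = 4, r = 3, color = 'blue'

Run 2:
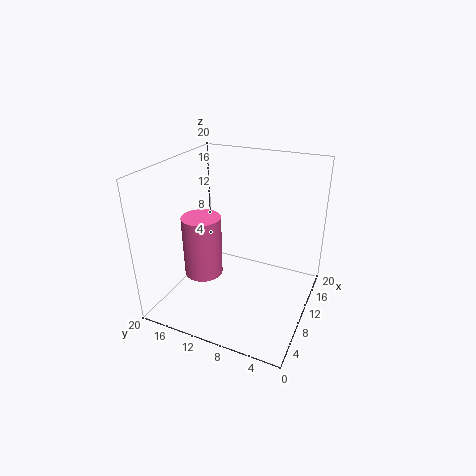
cx = 5.5, cy = 13, cz = 6.5, r = 2.5, color = 'hotpink'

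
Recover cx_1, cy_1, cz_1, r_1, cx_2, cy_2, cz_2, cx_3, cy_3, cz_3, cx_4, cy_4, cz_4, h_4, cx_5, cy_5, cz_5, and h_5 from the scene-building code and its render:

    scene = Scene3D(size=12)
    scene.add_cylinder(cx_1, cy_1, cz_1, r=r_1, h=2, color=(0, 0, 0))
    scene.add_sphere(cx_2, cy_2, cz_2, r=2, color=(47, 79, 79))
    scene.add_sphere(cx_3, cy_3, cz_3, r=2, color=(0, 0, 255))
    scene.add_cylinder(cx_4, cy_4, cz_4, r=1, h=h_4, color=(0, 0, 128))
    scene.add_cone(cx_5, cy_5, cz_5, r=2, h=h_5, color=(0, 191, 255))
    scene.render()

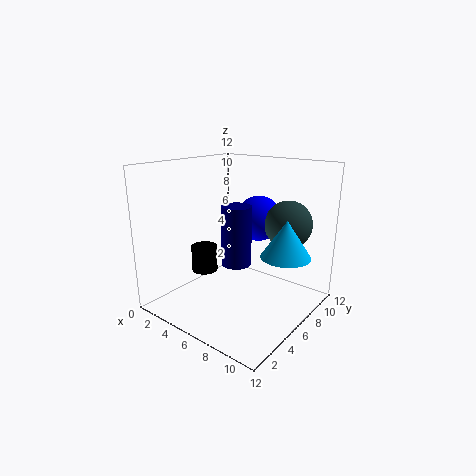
cx_1 = 5
cy_1 = 3
cz_1 = 4
r_1 = 1
cx_2 = 9
cy_2 = 9
cz_2 = 7
cx_3 = 6
cy_3 = 9
cz_3 = 7
cx_4 = 9
cy_4 = 2
cz_4 = 6
h_4 = 4
cx_5 = 10
cy_5 = 7
cz_5 = 5
h_5 = 3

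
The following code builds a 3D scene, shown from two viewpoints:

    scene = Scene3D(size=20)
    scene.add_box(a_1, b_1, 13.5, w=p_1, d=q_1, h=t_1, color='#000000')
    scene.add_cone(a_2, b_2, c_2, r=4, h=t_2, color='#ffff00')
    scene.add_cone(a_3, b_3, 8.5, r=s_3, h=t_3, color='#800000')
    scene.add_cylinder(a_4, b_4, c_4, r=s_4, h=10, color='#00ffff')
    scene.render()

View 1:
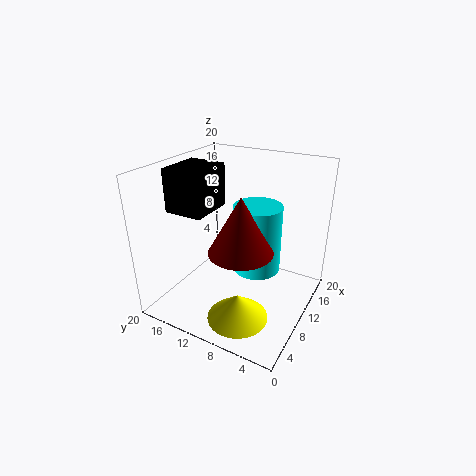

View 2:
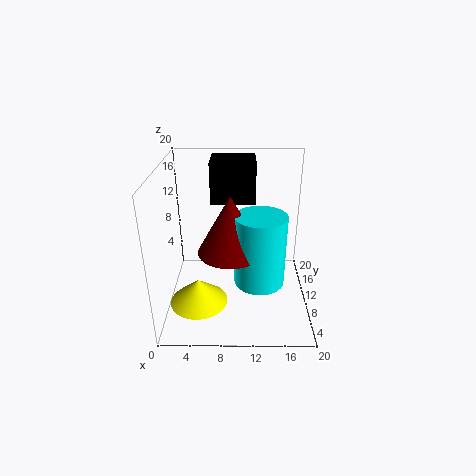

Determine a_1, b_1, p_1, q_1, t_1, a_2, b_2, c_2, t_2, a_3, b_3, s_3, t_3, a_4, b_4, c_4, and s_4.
a_1 = 6, b_1 = 13.5, p_1 = 6.5, q_1 = 5.5, t_1 = 6, a_2 = 4.5, b_2 = 7, c_2 = 1.5, t_2 = 3.5, a_3 = 9, b_3 = 9, s_3 = 4.5, t_3 = 8, a_4 = 13, b_4 = 8.5, c_4 = 4, s_4 = 3.5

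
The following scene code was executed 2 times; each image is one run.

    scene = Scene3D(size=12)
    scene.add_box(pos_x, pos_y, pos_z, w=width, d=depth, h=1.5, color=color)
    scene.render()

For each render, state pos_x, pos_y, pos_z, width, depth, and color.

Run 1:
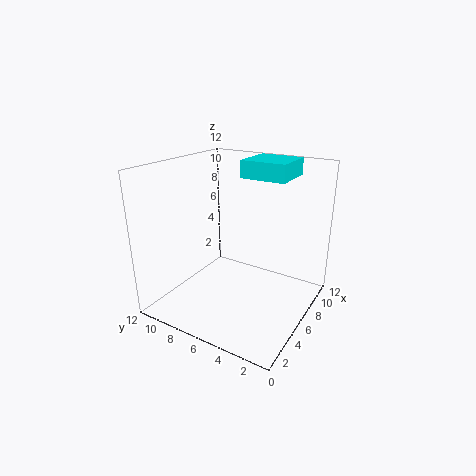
pos_x = 8
pos_y = 3
pos_z = 10.5
width = 4
depth = 4
color = 'cyan'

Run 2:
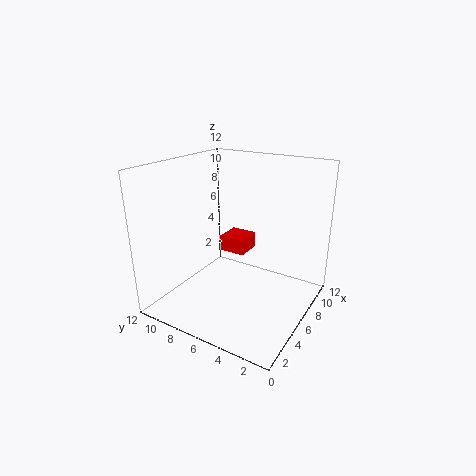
pos_x = 8.5
pos_y = 7
pos_z = 3
width = 2.5
depth = 2.5
color = 'red'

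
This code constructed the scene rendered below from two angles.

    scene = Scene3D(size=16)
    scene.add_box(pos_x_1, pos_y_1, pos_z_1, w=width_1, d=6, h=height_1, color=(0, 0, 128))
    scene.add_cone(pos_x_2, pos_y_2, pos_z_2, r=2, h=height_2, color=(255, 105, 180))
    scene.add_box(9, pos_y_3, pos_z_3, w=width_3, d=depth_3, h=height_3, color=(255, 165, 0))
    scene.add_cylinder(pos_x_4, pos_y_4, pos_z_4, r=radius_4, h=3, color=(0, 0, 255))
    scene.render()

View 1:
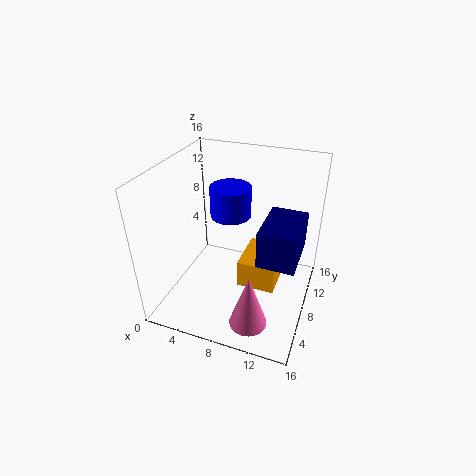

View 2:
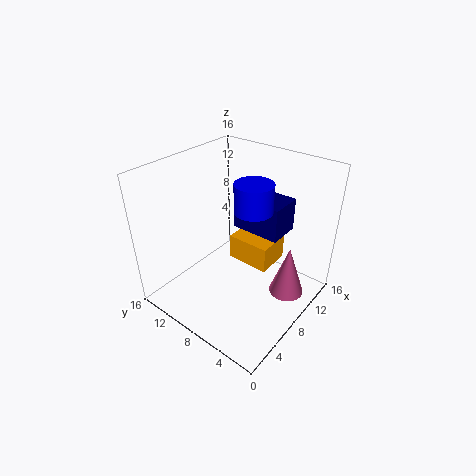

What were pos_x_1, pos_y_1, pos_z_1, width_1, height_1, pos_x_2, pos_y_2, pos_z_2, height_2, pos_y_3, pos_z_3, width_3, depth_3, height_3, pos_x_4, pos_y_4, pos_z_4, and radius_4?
pos_x_1 = 11; pos_y_1 = 5; pos_z_1 = 7; width_1 = 4; height_1 = 4; pos_x_2 = 11; pos_y_2 = 3; pos_z_2 = 1; height_2 = 6; pos_y_3 = 5; pos_z_3 = 4; width_3 = 4; depth_3 = 5; height_3 = 3; pos_x_4 = 8; pos_y_4 = 6; pos_z_4 = 12; radius_4 = 2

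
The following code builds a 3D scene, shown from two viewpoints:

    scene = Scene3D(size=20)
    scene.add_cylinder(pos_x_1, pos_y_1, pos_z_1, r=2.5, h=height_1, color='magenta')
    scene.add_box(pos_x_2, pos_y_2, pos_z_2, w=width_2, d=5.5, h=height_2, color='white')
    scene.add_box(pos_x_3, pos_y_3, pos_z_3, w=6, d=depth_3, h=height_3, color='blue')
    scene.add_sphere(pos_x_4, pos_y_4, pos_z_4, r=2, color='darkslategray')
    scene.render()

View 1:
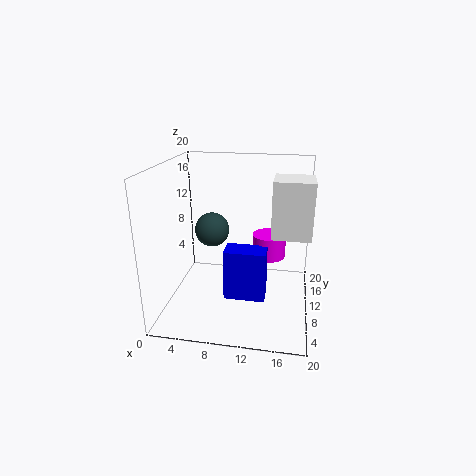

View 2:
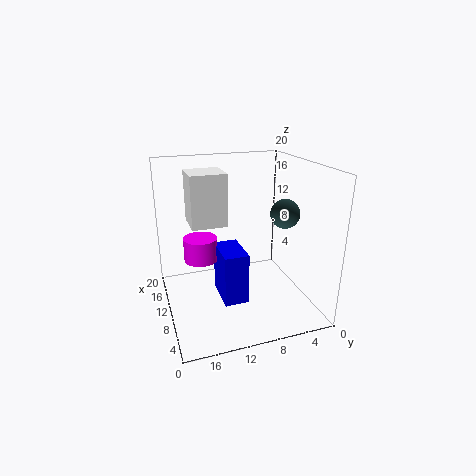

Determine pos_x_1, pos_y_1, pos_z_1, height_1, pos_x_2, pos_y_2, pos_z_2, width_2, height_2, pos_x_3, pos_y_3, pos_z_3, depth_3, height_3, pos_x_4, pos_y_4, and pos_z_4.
pos_x_1 = 14; pos_y_1 = 14.5; pos_z_1 = 5.5; height_1 = 3.5; pos_x_2 = 14.5; pos_y_2 = 10; pos_z_2 = 10; width_2 = 5.5; height_2 = 8; pos_x_3 = 8; pos_y_3 = 9; pos_z_3 = 0.5; depth_3 = 3.5; height_3 = 7.5; pos_x_4 = 8; pos_y_4 = 4; pos_z_4 = 13.5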